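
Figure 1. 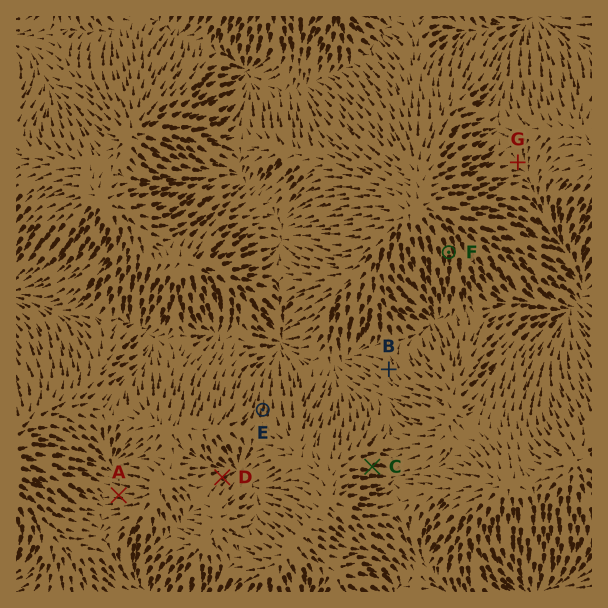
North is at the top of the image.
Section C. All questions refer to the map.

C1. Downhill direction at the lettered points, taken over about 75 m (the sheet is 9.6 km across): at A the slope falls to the W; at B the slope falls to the NW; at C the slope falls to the E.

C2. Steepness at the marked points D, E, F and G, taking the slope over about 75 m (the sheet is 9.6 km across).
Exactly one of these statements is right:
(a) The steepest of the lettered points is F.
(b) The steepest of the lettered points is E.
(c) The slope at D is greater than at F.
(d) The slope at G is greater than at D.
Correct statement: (a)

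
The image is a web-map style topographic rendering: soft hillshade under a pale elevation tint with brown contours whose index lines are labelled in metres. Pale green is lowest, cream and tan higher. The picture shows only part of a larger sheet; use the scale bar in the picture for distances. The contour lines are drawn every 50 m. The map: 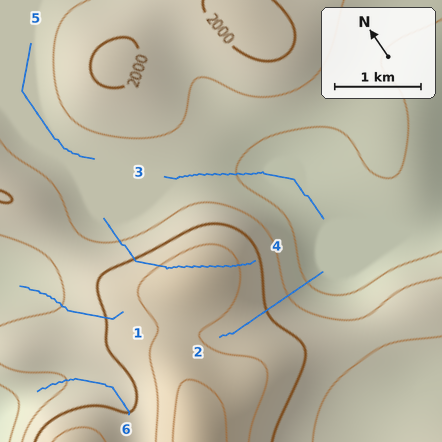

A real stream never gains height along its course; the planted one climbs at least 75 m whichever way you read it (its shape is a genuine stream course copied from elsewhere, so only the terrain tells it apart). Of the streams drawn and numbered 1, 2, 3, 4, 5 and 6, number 4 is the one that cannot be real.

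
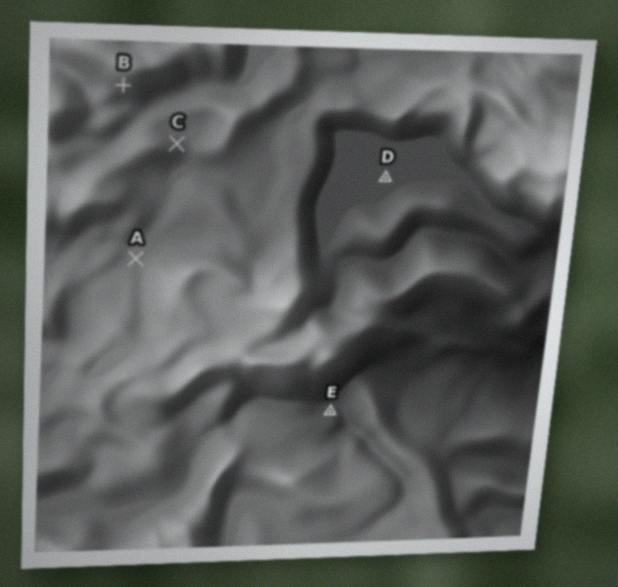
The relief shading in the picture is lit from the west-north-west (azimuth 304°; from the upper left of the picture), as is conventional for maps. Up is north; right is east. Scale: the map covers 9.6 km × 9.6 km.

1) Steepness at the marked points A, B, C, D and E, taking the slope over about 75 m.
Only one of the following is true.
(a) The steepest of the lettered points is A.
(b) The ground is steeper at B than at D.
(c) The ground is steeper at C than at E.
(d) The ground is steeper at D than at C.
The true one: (b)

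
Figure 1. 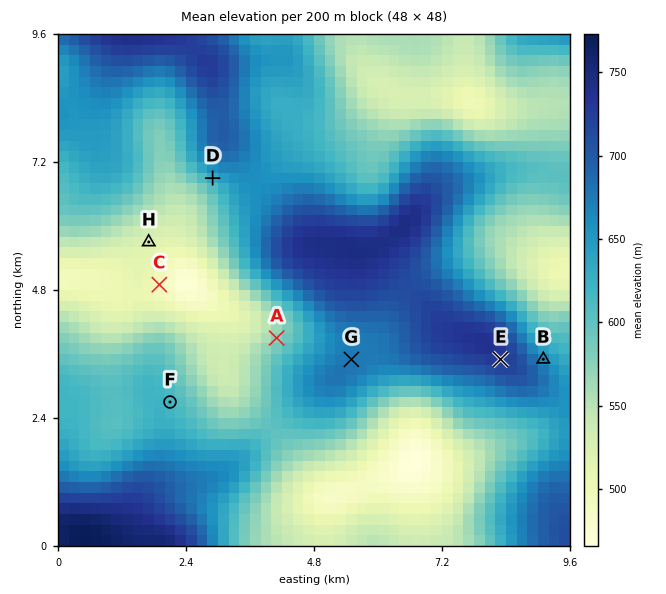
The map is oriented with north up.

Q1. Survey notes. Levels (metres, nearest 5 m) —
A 575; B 665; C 495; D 630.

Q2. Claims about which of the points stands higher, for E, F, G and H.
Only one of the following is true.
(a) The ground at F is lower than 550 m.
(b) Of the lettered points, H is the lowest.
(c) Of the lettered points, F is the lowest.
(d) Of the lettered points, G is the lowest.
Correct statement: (b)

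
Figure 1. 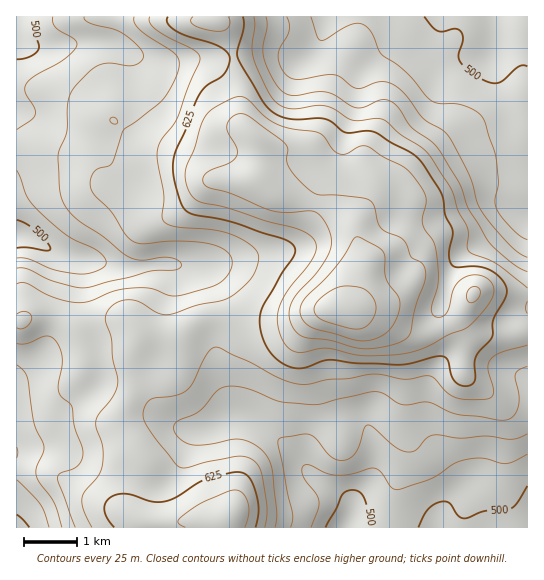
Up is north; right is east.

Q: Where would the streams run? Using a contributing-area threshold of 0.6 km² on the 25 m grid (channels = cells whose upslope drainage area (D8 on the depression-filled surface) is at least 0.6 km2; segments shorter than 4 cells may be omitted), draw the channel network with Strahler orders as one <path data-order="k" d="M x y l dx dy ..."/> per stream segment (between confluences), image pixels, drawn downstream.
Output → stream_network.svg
<path data-order="1" d="M35 527l-18 0"/><path data-order="1" d="M335 527l10 0"/><path data-order="3" d="M350 518l-4 9-1 0"/><path data-order="2" d="M441 514l0 13-3 0"/><path data-order="1" d="M470 483l-5 6 0 1-24 24"/><path data-order="2" d="M319 481l12 8 4 4 2 0 13 13 0 12"/><path data-order="1" d="M313 477l6 4"/><path data-order="2" d="M309 470l10 11"/><path data-order="1" d="M179 469l4-8 0-4 3-7 0-5 3-6 8-8 2-1"/><path data-order="1" d="M87 463l-4-1-6-5-11-6-4 0-1-1-44 0"/><path data-order="1" d="M299 457l7 10"/><path data-order="2" d="M34 443l-5 3-12 1"/><path data-order="1" d="M41 443l-7 0"/><path data-order="2" d="M430 435l1 3 28 28 0 3 2 1 0 23-20 20 0 1"/><path data-order="1" d="M311 434l-2 7 0 29"/><path data-order="2" d="M199 430l4 0 4-3 3 0 9-6 10-4 17 0"/><path data-order="2" d="M369 430l1 8 1 1 0 8 2 2 0 26-16 16 0 3-3 5 0 8-1 2 0 4-3 5"/><path data-order="1" d="M366 422l1 5"/><path data-order="2" d="M255 421l8 6 2 0 9 10 1 0 31 30"/><path data-order="1" d="M361 421l6 6"/><path data-order="2" d="M246 417l9 4"/><path data-order="1" d="M373 406l-4 7 0 17"/><path data-order="1" d="M149 387l1 7 4 8 25 25 3 0 1 2 7 0 1 1 8 0"/><path data-order="1" d="M95 383l-61 60"/><path data-order="2" d="M17 382l0 65"/><path data-order="1" d="M430 382l0 53"/><path data-order="1" d="M219 381l2 5 4 7 0 2 5 10 11 10 4 0 1 2"/><path data-order="1" d="M17 378l0 4"/><path data-order="1" d="M26 375l-9 7"/><path data-order="1" d="M521 375l6 6 0 146"/><path data-order="1" d="M527 311l0-4"/><path data-order="1" d="M442 302l5-23 8-14 52-51 12 0"/><path data-order="1" d="M207 269l-16 0-1-2-7 0-6-2"/><path data-order="2" d="M154 265l-4 0-1 1-8 0-2 1-24 0-1-1-9-1-2-2-5 0-1-1-7 0-1-1-6 0-1-2-5 0-2-1-8-1-1-2-4 0-32-17-4 0-1-1-8 0 0-2"/><path data-order="2" d="M177 265l-7 0-1-2"/><path data-order="2" d="M169 263l-14 0-1 2"/><path data-order="1" d="M173 263l-4 0"/><path data-order="1" d="M291 249l-6 0-2 1-5 0-1 1-7 0-1 2-26 1-1 1-11 2-13 5-4 0-1 1-12 0-2 2-22 0"/><path data-order="1" d="M526 229l1-3 0-8"/><path data-order="1" d="M450 214l19-9 36 0 14 9"/><path data-order="2" d="M519 214l3 1 5 0 0 3"/><path data-order="1" d="M125 181l-38-38"/><path data-order="1" d="M17 179l0 56"/><path data-order="1" d="M189 149l-50-50 0-6-1-2 0-22-1-2 0-2-2-3-14-15"/><path data-order="2" d="M87 143l-20 0-25-25"/><path data-order="1" d="M91 143l-4 0"/><path data-order="1" d="M341 143l1-6 4-7 0-3 5-10 0-4 2-2 0-17 1-1 0-7 4-9 60-60"/><path data-order="1" d="M511 123l0-14-8-14 0-2-2-4 0-4-2-2 0-5-1-1 0-8-1-2 0-29"/><path data-order="2" d="M42 118l-5-3-6 0-1-1-13 0 0-4"/><path data-order="1" d="M434 98l0-3 1-1 0-9 2-2 1-6 17-18 27 0 3-1 10-11"/><path data-order="1" d="M290 82l4-11 23-22 1-4"/><path data-order="1" d="M159 63l-6-1-2-1-4 0-1-2"/><path data-order="1" d="M294 62l13-7 11-10"/><path data-order="1" d="M490 61l3-4 2-10"/><path data-order="2" d="M146 59l-5-1-8-5-12-6"/><path data-order="1" d="M171 59l-25 0"/><path data-order="1" d="M38 49l-5 0-7-4"/><path data-order="2" d="M121 47l-6-2-6 0-2-2-81 2"/><path data-order="2" d="M495 47l0-8 2-1"/><path data-order="2" d="M26 45l-1 0-8-8 0-20"/><path data-order="2" d="M318 45l3-4 2-11 2-1 1-12 3 0"/><path data-order="2" d="M497 38l0-21"/><path data-order="1" d="M413 17l5 0"/><path data-order="2" d="M418 17l24 0"/>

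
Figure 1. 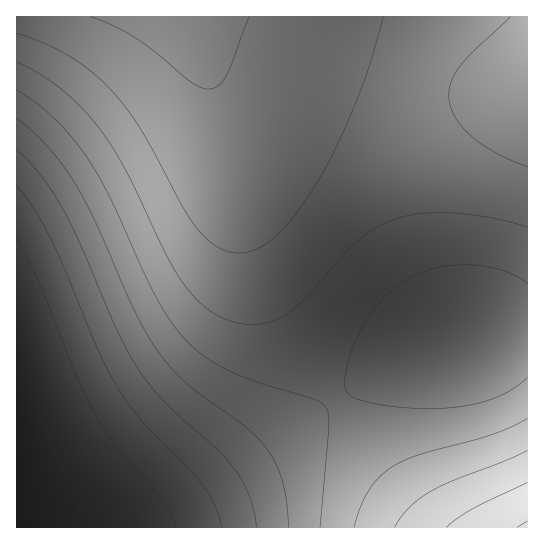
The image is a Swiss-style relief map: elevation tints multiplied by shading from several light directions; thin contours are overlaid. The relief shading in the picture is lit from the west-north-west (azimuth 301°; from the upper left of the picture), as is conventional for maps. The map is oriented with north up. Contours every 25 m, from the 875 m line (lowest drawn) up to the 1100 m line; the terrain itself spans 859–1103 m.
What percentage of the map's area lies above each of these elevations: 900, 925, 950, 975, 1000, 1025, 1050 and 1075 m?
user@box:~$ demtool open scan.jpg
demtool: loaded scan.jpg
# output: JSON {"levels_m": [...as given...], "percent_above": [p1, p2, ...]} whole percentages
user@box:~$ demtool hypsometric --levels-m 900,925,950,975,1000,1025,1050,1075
{"levels_m": [900, 925, 950, 975, 1000, 1025, 1050, 1075], "percent_above": [92, 87, 83, 78, 62, 45, 24, 3]}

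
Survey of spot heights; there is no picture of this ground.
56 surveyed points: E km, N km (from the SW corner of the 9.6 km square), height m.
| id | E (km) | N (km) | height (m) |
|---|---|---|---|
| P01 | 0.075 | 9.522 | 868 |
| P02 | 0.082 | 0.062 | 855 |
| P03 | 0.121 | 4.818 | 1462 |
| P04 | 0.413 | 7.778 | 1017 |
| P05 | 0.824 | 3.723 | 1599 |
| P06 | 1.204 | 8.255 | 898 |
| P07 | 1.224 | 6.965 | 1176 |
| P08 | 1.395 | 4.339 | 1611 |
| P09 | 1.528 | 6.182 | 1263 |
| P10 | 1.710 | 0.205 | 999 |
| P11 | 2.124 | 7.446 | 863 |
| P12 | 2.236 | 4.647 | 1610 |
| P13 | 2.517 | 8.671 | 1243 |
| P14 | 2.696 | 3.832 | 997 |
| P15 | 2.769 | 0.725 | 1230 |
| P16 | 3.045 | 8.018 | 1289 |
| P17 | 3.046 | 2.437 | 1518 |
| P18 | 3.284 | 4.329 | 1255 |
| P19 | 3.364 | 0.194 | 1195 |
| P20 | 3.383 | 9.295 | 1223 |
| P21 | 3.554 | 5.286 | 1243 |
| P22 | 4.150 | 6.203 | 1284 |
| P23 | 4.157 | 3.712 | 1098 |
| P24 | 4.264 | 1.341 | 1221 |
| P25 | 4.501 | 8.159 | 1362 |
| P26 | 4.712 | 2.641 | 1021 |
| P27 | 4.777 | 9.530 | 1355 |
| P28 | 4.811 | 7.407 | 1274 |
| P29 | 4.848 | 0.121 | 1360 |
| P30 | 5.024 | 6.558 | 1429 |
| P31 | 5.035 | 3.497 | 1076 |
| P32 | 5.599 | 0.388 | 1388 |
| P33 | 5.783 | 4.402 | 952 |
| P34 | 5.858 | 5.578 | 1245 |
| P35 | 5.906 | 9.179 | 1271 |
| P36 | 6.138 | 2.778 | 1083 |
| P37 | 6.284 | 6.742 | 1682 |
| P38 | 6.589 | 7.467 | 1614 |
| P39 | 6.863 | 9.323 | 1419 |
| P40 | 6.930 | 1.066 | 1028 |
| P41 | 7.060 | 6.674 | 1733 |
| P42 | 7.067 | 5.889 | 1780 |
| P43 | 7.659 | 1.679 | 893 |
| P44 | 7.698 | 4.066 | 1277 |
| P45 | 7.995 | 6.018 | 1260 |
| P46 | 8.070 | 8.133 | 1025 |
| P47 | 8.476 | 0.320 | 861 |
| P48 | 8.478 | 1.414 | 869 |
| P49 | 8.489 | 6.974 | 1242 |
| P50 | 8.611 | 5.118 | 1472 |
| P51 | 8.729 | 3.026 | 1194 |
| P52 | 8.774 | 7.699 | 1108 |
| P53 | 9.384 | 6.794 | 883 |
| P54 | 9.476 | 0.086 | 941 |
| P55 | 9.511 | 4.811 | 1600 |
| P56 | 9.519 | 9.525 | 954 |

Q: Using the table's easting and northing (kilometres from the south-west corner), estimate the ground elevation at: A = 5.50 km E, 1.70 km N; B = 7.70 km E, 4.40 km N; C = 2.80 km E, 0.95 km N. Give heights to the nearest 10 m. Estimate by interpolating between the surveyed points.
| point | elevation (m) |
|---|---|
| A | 1190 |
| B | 1380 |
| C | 1300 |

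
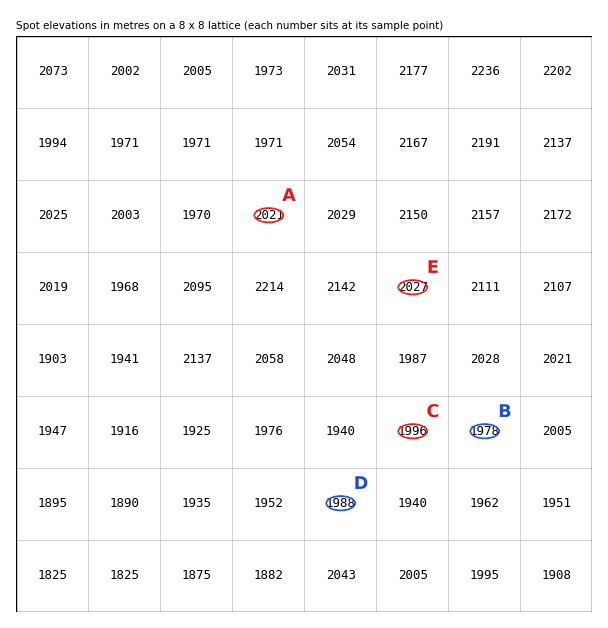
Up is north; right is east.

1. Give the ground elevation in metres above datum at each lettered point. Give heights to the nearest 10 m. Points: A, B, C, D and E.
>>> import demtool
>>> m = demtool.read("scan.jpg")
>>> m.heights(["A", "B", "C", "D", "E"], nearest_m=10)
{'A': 2020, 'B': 1980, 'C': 2000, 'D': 1990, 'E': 2030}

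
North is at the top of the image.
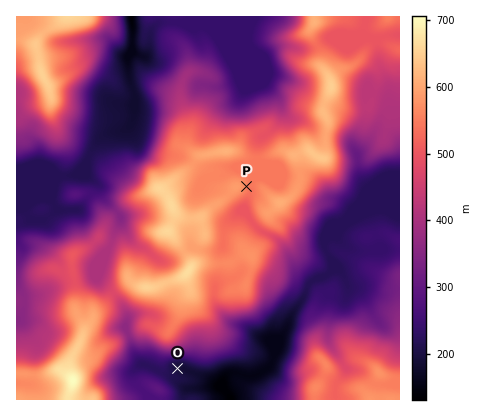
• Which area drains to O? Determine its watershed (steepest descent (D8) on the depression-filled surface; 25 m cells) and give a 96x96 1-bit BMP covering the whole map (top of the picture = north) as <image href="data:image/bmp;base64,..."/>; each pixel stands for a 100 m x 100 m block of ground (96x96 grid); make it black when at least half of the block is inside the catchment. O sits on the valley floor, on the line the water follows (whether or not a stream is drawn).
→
<image width="96" height="96" href="data:image/bmp;base64,Qk2+BAAAAAAAAD4AAAAoAAAAYAAAAGAAAAABAAEAAAAAAIAEAAATCwAAEwsAAAIAAAAAAAAA////AAAAAAAAB///8AAAAAAAAAAAB///8AAAAAAAAAAAA///8AAAAAAAAAAAA///4AAAAAAAAAAAA///4AAAAAAAAAAAA///8AAAAAAAAAAAA////gAAAAAAAAAAB////wAAAAAAAAAAB///+AAAAAAAAAAAB///+AAAAAAAAAAAA///+AAAAAAAAAAAA///+AAAAAAAAAAAAf//+AAAAAAAAAAAAf//+AAAAAAAAAAAAP//+AAAAAAAAAAAAP//+AAAAAAAAAAAAH///AAAAAAAAAAAAH///gAAAAAAAAAAAD///gAAAAAAAAAAAB///wAAAAAAAAAAAB///wAAAAAAAAAAAB///4AAAAAAAAAAAA///4AAAAAAAAAAAAf//4AAAAAAAAAAAAP//4AAAAAAAAAAAAH//8AAAAAAAAAAAAD//+AAAAAAAAAAAAB///AAAAAAAAAAAAA+H+AAAAAAAAAAAAAYA+AAAAAAAAAAAAAAAGAAAAAAAAAAAAAAAAAAAAAAAAAAAAAAAAAAAAAAAAAAAAAAAAAAAAAAAAAAAAAAAAAAAAAAAAAAAAAAAAAAAAAAAAAAAAAAAAAAAAAAAAAAAAAAAAAAAAAAAAAAAAAAAAAAAAAAAAAAAAAAAAAAAAAAAAAAAAAAAAAAAAAAAAAAAAAAAAAAAAAAAAAAAAAAAAAAAAAAAAAAAAAAAAAAAAAAAAAAAAAAAAAAAAAAAAAAAAAAAAAAAAAAAAAAAAAAAAAAAAAAAAAAAAAAAAAAAAAAAAAAAAAAAAAAAAAAAAAAAAAAAAAAAAAAAAAAAAAAAAAAAAAAAAAAAAAAAAAAAAAAAAAAAAAAAAAAAAAAAAAAAAAAAAAAAAAAAAAAAAAAAAAAAAAAAAAAAAAAAAAAAAAAAAAAAAAAAAAAAAAAAAAAAAAAAAAAAAAAAAAAAAAAAAAAAAAAAAAAAAAAAAAAAAAAAAAAAAAAAAAAAAAAAAAAAAAAAAAAAAAAAAAAAAAAAAAAAAAAAAAAAAAAAAAAAAAAAAAAAAAAAAAAAAAAAAAAAAAAAAAAAAAAAAAAAAAAAAAAAAAAAAAAAAAAAAAAAAAAAAAAAAAAAAAAAAAAAAAAAAAAAAAAAAAAAAAAAAAAAAAAAAAAAAAAAAAAAAAAAAAAAAAAAAAAAAAAAAAAAAAAAAAAAAAAAAAAAAAAAAAAAAAAAAAAAAAAAAAAAAAAAAAAAAAAAAAAAAAAAAAAAAAAAAAAAAAAAAAAAAAAAAAAAAAAAAAAAAAAAAAAAAAAAAAAAAAAAAAAAAAAAAAAAAAAAAAAAAAAAAAAAAAAAAAAAAAAAAAAAAAAAAAAAAAAAAAAAAAAAAAAAAAAAAAAAAAAAAAAAAAAAAAAAAAAAAAAAAAAAAAAAAAAAAAAAAAAAAAAAAAAAAAAAAAAAAAAAAAAAAAAAAAAAAAAAAAAAAAAAAAAAAAAAAAAAAAAAAAAAAAAAAAAAAAAAAAAAAAAAAAAAAAAAAAAAAAAAAAAAAAAAAAAAAAAAAAAAAAAAAAAAAAAAAA="/>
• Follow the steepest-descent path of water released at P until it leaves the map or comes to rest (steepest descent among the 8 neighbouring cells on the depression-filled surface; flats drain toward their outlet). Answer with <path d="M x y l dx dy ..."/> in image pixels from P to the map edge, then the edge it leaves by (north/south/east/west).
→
<path d="M246 186l2 0 2 2 0 6-4 10 0 2 2 6 2 8 12 12 12 6 14 12 6 16 16 16 0 2-8 16-6 6-6 12-2 6-6 12 0 12-4 6-6 6-2 6-10 8-8 2-8 0-4-2-10 0-6 6 0 10 6 6 0 4"/>
exit: south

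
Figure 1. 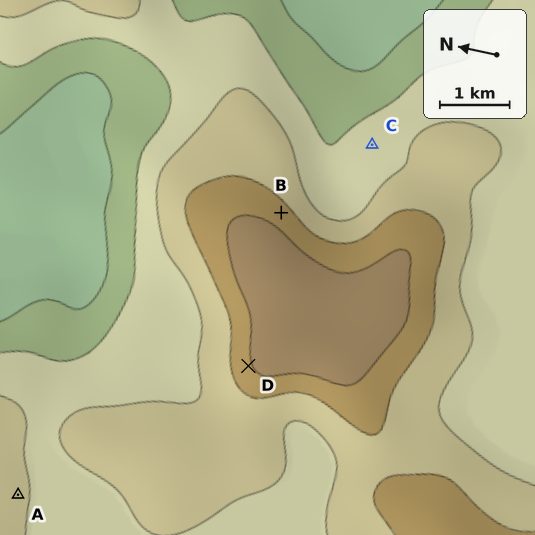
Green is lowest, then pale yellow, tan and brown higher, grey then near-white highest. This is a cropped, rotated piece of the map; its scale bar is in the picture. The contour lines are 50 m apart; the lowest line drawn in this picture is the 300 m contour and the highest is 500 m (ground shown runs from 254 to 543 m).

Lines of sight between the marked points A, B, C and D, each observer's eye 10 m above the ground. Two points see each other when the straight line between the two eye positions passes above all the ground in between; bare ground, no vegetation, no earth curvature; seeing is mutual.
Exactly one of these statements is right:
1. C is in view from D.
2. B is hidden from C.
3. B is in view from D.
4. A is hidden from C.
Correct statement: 4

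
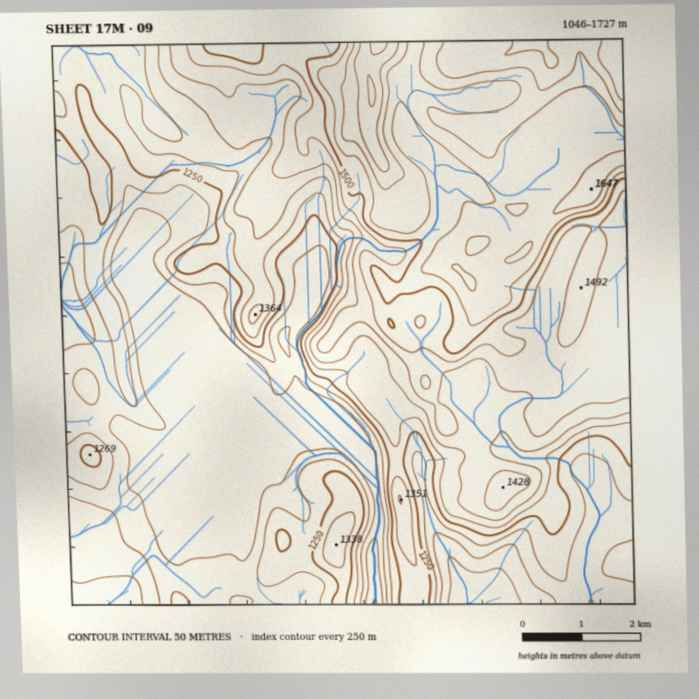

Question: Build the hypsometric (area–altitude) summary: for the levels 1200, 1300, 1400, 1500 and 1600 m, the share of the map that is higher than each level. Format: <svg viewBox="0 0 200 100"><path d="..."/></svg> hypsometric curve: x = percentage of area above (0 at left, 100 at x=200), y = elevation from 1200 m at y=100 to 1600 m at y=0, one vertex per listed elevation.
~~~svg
<svg viewBox="0 0 200 100"><path d="M136 100l-39-25-29-25-27-25-28-25"/></svg>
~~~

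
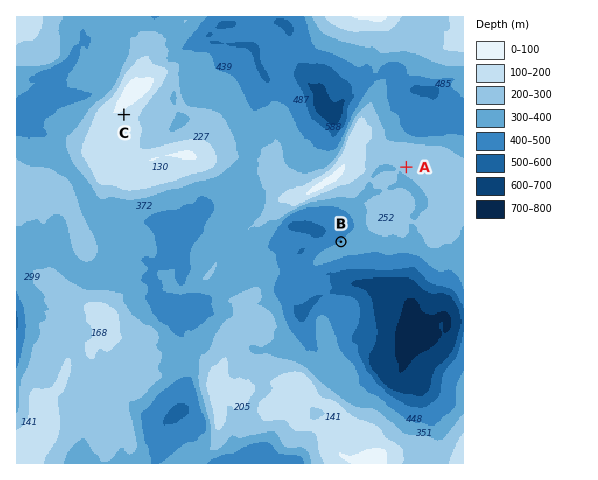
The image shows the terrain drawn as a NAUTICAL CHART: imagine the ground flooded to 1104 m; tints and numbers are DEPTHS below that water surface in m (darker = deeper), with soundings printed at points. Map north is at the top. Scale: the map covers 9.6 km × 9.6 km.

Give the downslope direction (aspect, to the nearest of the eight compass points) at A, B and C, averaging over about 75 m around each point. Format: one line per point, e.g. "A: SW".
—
A: SW
B: NW
C: SE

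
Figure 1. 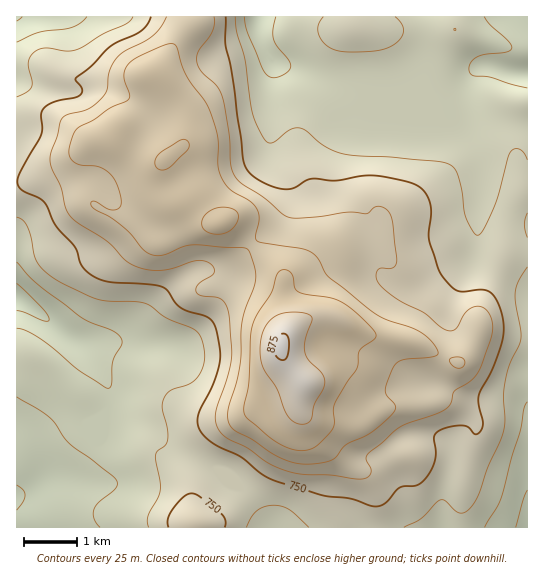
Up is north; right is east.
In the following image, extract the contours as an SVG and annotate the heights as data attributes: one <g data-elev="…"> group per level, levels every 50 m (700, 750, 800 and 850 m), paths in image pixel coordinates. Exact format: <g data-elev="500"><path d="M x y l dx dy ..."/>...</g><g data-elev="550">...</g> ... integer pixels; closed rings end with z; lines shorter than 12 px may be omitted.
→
<g data-elev="700"><path d="M485 527l13-21 4-9 9-39 9-27 4-22 3-7"/><path d="M17 397l32 20 6 6 14 20 47 36 1 4-2 6-16 13-5 8 0 9 6 8"/><path d="M17 262l20 21 42 33 11 6 21 8 9 7 2 6-9 18-1 21-2 5-4 1-25-16-44-35-12-7-8-2"/><path d="M527 88l-37-11-16-1-4-3 0-8 7-8 9-3 20-2 6-3-3-7-19-17-6-8"/><path d="M87 17l-6 6-8 4-34 5-22 10"/><path d="M276 17l-3 13 1 9 3 7 12 15 2 5-2 4-3 3-12 5-7-3-5-7-15-36-3-15"/></g><g data-elev="750"><path d="M225 527l0-6-3-7-23-18-8-3-8 4-11 13-4 9 0 8"/><path d="M151 17l-4 7-5 6-31 16-20 20-15 12 0 3 6 8 0 4-2 2-26 7-11 7-2 6 1 12-1 7-22 40-2 7 1 5 6 5 15 7 6 5 10 22 19 21 7 19 9 9 9 5 10 3 40 2 13 3 5 3 8 12 5 5 8 4 18 5 7 6 3 7 3 14 1 19-6 20-14 28-3 9 3 11 8 9 10 7 22 11 21 16 13 7 49 16 27 3 23 7 8 0 6-5 12-13 18-3 10-8 8-16 1-10-2-13 4-7 10-4 13-2 8 2 6 7 6-3 2-9-4-17-1-8 15-28 9-27 2-16-3-16-6-12-6-7-8-1-16 2-7-1-7-4-9-12-4-8-9-28 2-26-1-11-5-10-8-7-28-7-22-3-32 6-24-2-17 9-9 1-19-5-17-11-3-6-3-8-10-76-7-37 0-29"/></g><g data-elev="800"><path d="M297 463l17 1 17-4 5-3 10-12 20-9 10-7 15-14 4-6 0-4-8-10-2-5 3-11 7-14 4-4 6-2 29-3 4-2 0-3-7-10-10-9-11-5-25-8-17-10-40-32-9-18-8-7-9-3-40-6-5-2-1-6 3-17-2-8-7-9-20-12-7-8-5-15-1-31-7-25-5-9-19-26-10-29-3-2-7 1-28 12-9 7-4 5-1 6 5 19 0 5-19 9-16 12-17 9-6 13-2 13 3 6 5 3 22 3 8 4 6 6 4 7 3 11 1 8-1 4-5 3-5 0-16-9-3 1 0 4 5 4 17 9 10 8 8 8 11 14 7 4 6 3 7-1 21-8 11-2 49 3 6 2 6 17 1 12-13 40-3 46-4 18-7 24-1 14 3 6 5 4 15 8 26 17z"/><path d="M455 367l4 1 4-2 2-4-2-3-6-2-7 2 1 4z"/></g><g data-elev="850"><path d="M297 423l8 1 5-3 4-16 9-16 2-8-3-8-13-13-4-9 0-10 7-20 0-4-9-4-13-1-13 3-10 8-6 14-1 17 3 14 14 21 9 24 5 6z"/></g>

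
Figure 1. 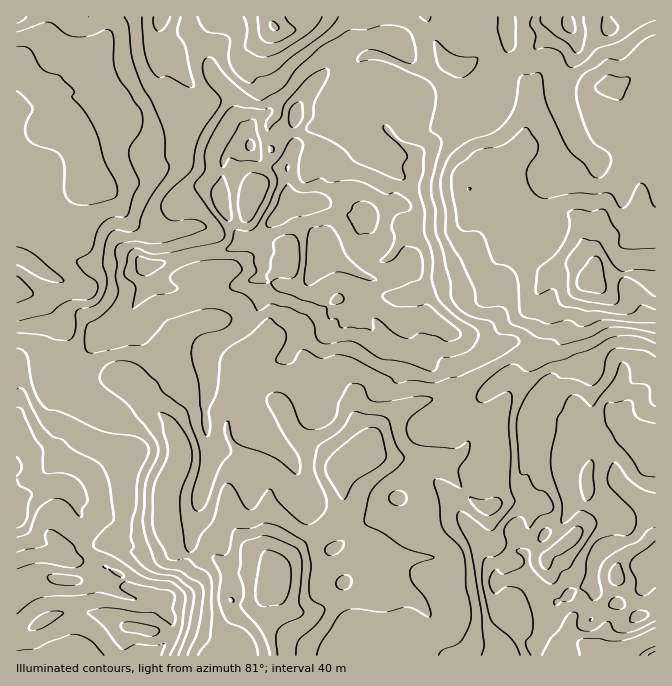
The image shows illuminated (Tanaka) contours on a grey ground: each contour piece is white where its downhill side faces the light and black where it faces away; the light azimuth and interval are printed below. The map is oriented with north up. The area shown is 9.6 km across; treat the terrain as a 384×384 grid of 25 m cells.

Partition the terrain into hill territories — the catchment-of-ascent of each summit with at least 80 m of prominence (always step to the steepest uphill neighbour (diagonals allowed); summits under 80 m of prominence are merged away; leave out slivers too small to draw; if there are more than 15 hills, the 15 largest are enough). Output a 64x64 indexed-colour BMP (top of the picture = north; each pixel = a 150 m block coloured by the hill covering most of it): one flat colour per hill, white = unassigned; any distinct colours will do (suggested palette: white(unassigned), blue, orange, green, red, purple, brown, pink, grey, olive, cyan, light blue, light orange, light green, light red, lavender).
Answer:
<image width="64" height="64" href="data:image/bmp;base64,Qk12CAAAAAAAAHYAAAAoAAAAQAAAAEAAAAABAAQAAAAAAAAIAAATCwAAEwsAABAAAAAAAAAA////ALR3HwAOf/8ALKAsACgn1gC9Z5QAS1aMAMJ34wB/f38AIr28AM++FwDox64AeLv/AIrfmACWmP8A1bDFADMzMzMzMzMzMzMxEREREREREREiIiIiIiIiIiIiIiVVMzMzMzMzMzMzMzERERERERERESIiIiIiIiIiIiIiIiUzMzMzMzMzMzMzMxERERERERERERIiIiIiIiIiIiIiIjMzMzMzMzMzMzMzEREREREREREREiIiIiIiIiIiIiIiMzMzMzMzMzMzMzMRERERERERERESIiIiIiIiIiIiIiIzMzMzMzMzMzMzMzMRERERERERESIiIiIiIiIiIiIiIjMzMzMzMzMzMzMzMzERERERERIiIiIiIiIiIiIiIiIiMzMzMzMzMzMzMzMzMREREREREiIiIiIiIiIiIiIiIiIzMzMzMzMzMzMzMxEREREREREiIiIiIiIiIiIiIiIiIjMzMzMzMzMzMzMRERERERERESIiIiIiIiIiIiIiIiIiMzMzMzMzMzMRERERERERERERERIiIiIiIiIiIiIiIiIzMzMzMzMzMxEREREREREREREREiIiIiIiIiIiIiIiIjMzMzMzMzMxERERERERERERERERIiIiIiIiIiIiIiIiMzMzMzMzMzEREREREREREREREREiIiIiIiIiIiIiIiIzMzMzMzMzMRERERERERERERERERIiIiIiIiIiIiIiIjMzMzMzMzMxEREREREREREREREREiIiIiIiIiIiIiIiMzMzMzMzMzERERERERERERERERESIiIiIiIiIiIiIiIzMzMzMzMzMxERERERERERERERESIiIiIiIiIiIiIiIjMzMzMzMzMzERERERERERERERESIiIiIiIiIiIiIiIiMzMzMzMzMzMRERERERERERERESIhEiIiIiIiIiIiIiIzMzMzMzMzMxEREREREREREREREREREiIiIiIiIiIiIjMzMzMzMzMzERERERERERERERERERESIiIiIiIiIiIiMzMzMzMzMzMRERERERERERERERERERIiIiIiIiIiIiIzMzMzMzMzMREREREREREREREREREREiIiIiIiIiIiIjMzMzMzMzMREREREREREREREREREREiIiIiIiIiIiIiMzMzMzMzMRERERERERERERERERERESIiIiIiIiIiIiIzMxERMzMRERERERERERERERERERERIiIiIiIiIiIiIjMxERETMRERERERERERERERERERERERIiIiIiIiIiIiMzERERERERERERERERERERERERERERESIiIiIiIiIiIzMRERERERERERERERERERERERERERERESIiIiIiIiIjMxEREREREREREREREREREREREREREREREREiIiIiIiMzERERERERERERERERERERERERERERERERERIiIiIiIzMxERERERERERERERERERERERERERERERERESIiIiIjMzEREREREREREREREREREREREREREREREREREiIiIiMzMRERERERERERERERERERERERERERERERERESIiIiIzMRERERERERERERERERERERERERERERERERERIiIiIhEREREREREREREREREREREREREREREREREREREiIiIiERERERERERERERERERERERERERERERERERERERIiIiIREREREREREREREREREREREREREREREREREREREREREREREREREREREREREREREREREREREREREREREREREREREREREREREREREREREREREREREREREREREREREREREREREREREREREREREREREREREREREREREREREREREREREREREREREREREREREREREREREREREREREREREREREREREREREREREREREREREREREREREREREREREREREREREREREREREREREREREREREREREREREREREREREREREREREREREREREREREREREREREREREREREREREREREREREREREREREREREREREREREREREREREREREREREREREREREREREREREREREREREREREREREREREREREREREREREREREREREREREREREREREREREREREREREREREREREREREREREREREREREREREREREREREREREREREREUQREREREREREREREREREREREREREREREREREREREREUREERERERERERERERERERERERERERERERERERERERERREREERERERERERERERERERERERERERERERERERERERRERERBERERERERERERERERERERERERERERERERERERFEREREREERERERERERERERERERERERERERERERERERFEREREREREEREREREREREREREREREREREREREREREREUREREREREQRERERERERERERERERERERERERERERERERFEREREREREEREREREREREREREREREREREREREREREREUREREREREREERERERERERERERERERERERERERERERERRERERERERERBEREREREREREREREREREREREREREREUREREREREREREQREREREREREREREREREREREREREREUREREREREREREREERERERERERERERERERERERERERERREREREREREREREQRERERERERERERERERERERERERERFERERERERERERERBERERERERERERERERERERERERERFERERERERERERERE"/>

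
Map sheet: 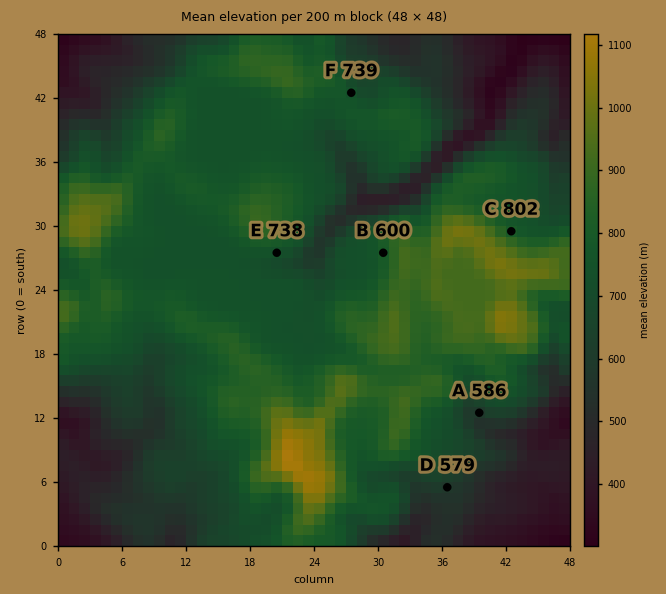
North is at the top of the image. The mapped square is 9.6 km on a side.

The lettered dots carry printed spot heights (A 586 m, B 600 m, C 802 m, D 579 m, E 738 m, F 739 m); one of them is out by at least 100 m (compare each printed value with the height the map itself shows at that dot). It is B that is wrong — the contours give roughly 800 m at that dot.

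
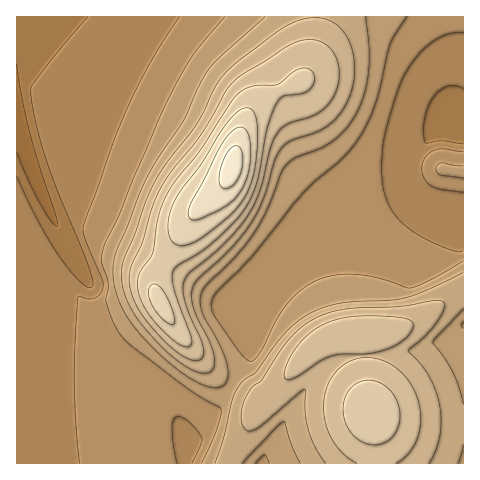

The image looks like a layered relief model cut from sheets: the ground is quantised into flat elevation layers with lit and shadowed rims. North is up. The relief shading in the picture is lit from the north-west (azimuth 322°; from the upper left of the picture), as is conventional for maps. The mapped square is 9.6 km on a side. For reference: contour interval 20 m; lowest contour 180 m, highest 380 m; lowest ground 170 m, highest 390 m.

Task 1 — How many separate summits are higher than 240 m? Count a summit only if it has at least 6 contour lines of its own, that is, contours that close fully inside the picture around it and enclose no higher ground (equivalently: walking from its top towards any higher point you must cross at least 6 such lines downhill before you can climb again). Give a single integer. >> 1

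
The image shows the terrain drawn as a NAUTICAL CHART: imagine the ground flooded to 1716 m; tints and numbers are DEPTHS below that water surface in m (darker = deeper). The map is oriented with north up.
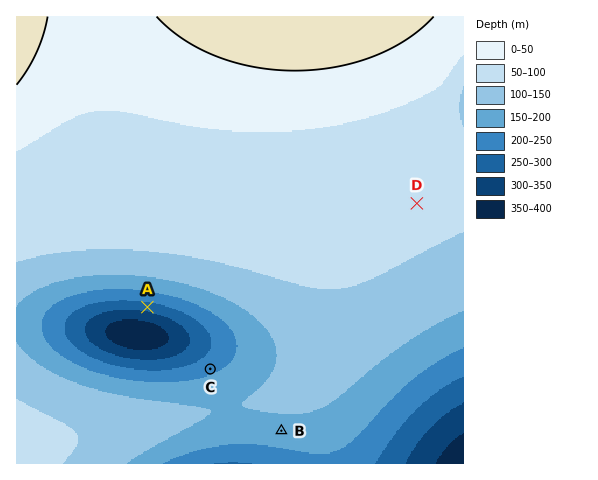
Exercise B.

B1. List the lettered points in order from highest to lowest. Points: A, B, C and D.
D B C A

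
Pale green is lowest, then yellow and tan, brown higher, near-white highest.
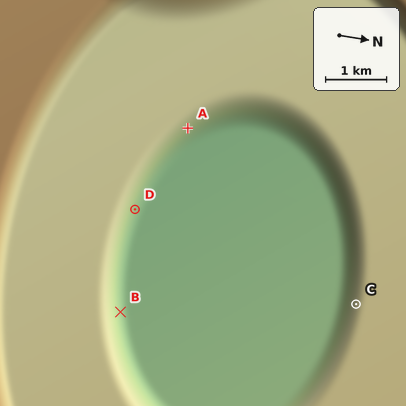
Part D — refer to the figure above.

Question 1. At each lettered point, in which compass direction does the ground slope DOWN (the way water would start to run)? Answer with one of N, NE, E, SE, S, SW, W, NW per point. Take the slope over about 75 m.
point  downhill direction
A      NE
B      N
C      S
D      N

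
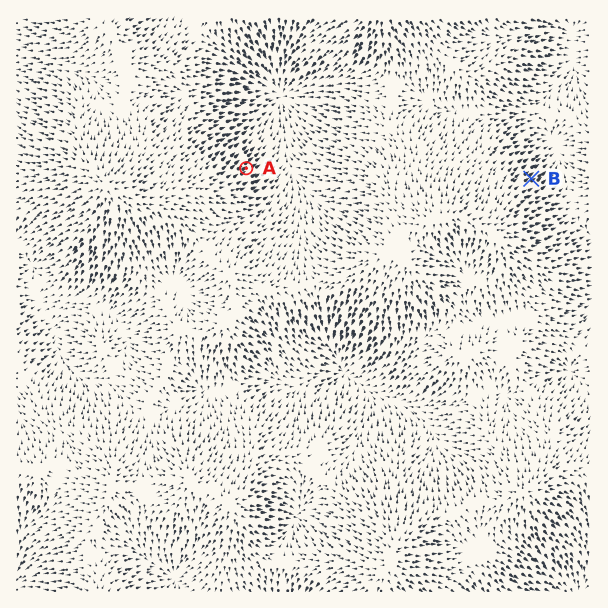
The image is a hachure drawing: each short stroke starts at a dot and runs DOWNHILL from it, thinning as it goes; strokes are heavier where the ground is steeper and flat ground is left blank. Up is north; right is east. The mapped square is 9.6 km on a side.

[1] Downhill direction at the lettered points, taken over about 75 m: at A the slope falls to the NE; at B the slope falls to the NE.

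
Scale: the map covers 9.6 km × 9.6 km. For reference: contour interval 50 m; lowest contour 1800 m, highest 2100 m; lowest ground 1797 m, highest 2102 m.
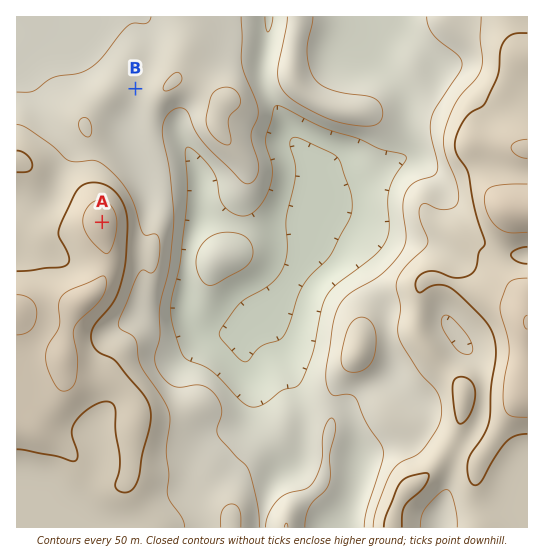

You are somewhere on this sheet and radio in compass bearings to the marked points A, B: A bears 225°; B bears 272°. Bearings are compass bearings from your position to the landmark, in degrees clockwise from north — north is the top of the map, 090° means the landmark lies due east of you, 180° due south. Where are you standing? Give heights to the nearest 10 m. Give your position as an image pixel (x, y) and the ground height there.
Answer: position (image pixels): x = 232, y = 92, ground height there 1960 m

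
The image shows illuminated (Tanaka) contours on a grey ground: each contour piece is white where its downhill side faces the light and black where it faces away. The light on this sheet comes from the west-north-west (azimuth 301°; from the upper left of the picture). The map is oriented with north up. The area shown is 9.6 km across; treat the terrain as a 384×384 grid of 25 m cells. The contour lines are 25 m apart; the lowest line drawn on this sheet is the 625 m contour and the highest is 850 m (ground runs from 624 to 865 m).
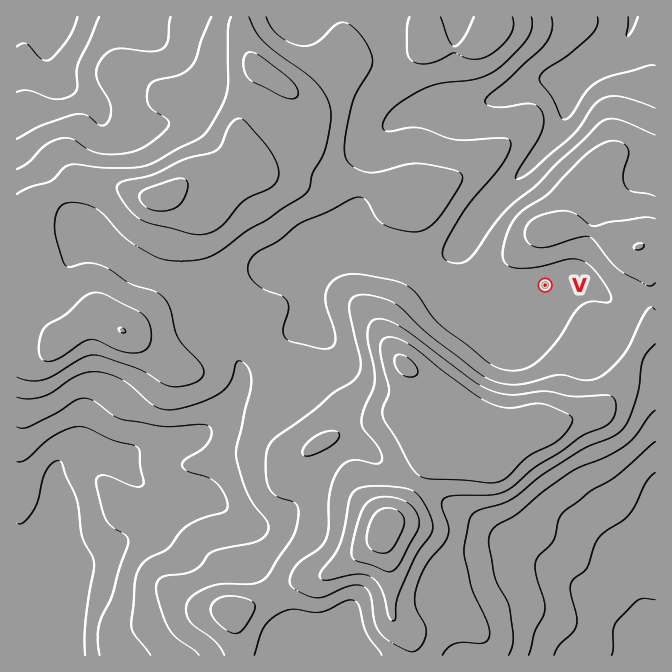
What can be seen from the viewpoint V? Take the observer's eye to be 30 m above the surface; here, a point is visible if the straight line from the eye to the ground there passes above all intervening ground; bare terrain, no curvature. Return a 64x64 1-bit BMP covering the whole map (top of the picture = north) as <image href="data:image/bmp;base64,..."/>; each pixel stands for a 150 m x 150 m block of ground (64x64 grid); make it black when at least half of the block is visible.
<image width="64" height="64" href="data:image/bmp;base64,Qk0+AgAAAAAAAD4AAAAoAAAAQAAAAEAAAAABAAEAAAAAAAACAAATCwAAEwsAAAIAAAAAAAAA////AAAAAAAAAAAAAAAAAAAAAAAAAAAAAAAAAAAAAAAAAAAAAAAAAAAAAAAAAAAAAAAAAAAAAAAAAAAAAAAAAAAAAAAAAAAAAAAAAAAAAAAAAAAAAAAAAAAAAAAAAAAAAAAAAAAAAAAAAAAAAAAAAAAAAAAAAAAAAAAAAAAAAAAAAAAAAAAAAAAAAAAAAAAAAAAAAAAAAAAAAAAAAAAAAAAAAAAAAAAAAAAAAAAAAAAAAAAAAAAAAAAAAAAAAAAAAAAAAAAAAAAAAAAAAAH/wAAAAAAAB//wAAAAAAAf//AAAAAAAD//+AAAAAAA///4AAAAAAH///wAAAAAA////AAAAAAH///+ABgAAAf///4AOAAAD////wB8AAAP////AP4AAB////8A/4AAP////gD//gA////+IPP/wH/9//54AP////D//HAAP///4H/8QAA////gH/gAAD////ADAAAAf/+H8AAAAAP//4PwAAAAA///gfgAAAAB//+A+AAAAAB5/4A4AAAAACD/AAAAAAAAAP8AAAAAAAAA/wAAAAAAAAH3AAAAAAAAAecAAAAAAAABz4AAAAAAAAH/gAAAAAAAAf/AAAAAAAAB/+AAAAAAAAC//gAAAAAAAAD+AAAAAAAAAH4AAAAAAAAAeAAAAAAAAABwAAAAAAAAACAAAAAAAAEAAAAAAA=="/>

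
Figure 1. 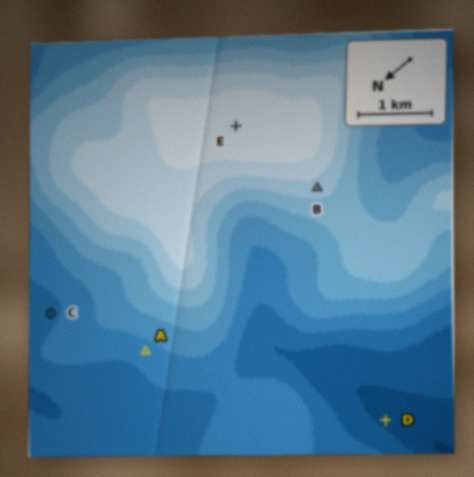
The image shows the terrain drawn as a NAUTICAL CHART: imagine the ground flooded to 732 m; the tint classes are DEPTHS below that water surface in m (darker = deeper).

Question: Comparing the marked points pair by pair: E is higher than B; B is higher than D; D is lower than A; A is higher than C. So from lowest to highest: D C A B E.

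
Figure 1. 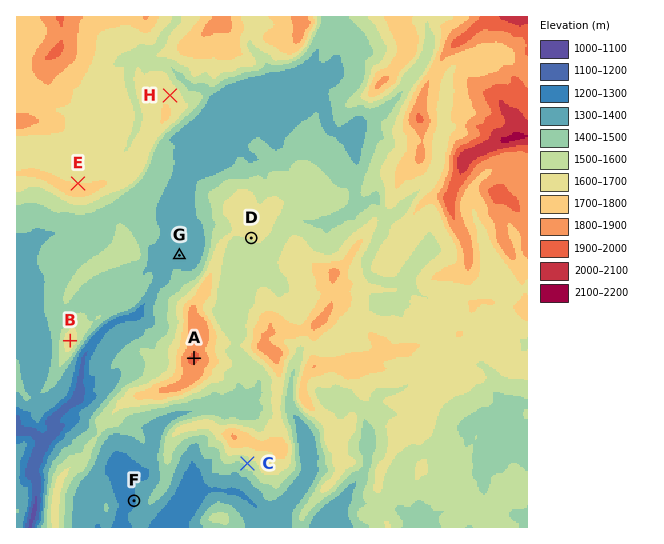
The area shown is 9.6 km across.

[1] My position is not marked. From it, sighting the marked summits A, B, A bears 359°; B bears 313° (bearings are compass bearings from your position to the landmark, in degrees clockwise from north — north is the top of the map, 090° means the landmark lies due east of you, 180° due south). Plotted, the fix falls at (196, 458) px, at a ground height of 1320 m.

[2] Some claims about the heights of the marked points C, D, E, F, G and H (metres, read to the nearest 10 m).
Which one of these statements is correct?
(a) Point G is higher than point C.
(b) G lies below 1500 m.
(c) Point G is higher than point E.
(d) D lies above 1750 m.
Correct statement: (b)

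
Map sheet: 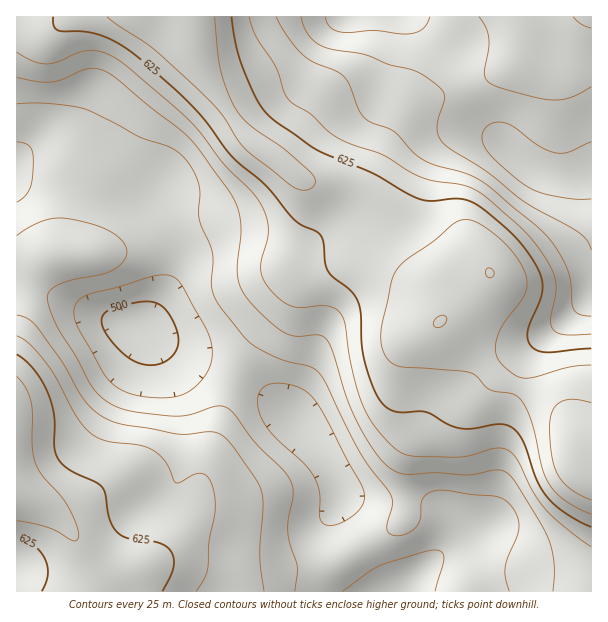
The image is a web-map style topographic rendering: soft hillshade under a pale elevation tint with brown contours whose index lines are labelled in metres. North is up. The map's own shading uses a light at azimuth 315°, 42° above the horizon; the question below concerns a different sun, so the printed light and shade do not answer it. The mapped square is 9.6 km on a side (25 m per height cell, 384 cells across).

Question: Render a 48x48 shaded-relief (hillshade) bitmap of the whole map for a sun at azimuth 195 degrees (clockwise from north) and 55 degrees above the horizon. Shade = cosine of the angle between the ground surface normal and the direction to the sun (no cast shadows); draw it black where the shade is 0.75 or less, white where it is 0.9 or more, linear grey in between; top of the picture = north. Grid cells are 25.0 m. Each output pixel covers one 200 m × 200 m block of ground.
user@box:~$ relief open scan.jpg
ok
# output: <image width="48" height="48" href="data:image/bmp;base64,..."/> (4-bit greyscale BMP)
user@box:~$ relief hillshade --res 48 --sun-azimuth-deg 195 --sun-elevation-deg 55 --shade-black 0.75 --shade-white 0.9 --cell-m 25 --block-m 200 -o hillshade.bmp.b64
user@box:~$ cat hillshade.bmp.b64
<image width="48" height="48" href="data:image/bmp;base64,Qk32BAAAAAAAAHYAAAAoAAAAMAAAADAAAAABAAQAAAAAAIAEAAATCwAAEwsAABAAAAAAAAAAAAAAABEREQAiIiIAMzMzAERERABVVVUAZmZmAHd3dwCIiIgAmZmZAKqqqgC7u7sAzMzMAN3d3QDu7u4A////AGZ3d3d4iHeHd3ZmZ3iZmZmId2ZneId3d3d4iHd3d3d3d3ZmZ3iJmZmYd2Znd4d3d4iZiHZmZmZmZmZmZmZ3iaqph2Zmd3eIiKqph2ZVVVZmZ3ZmZVVWeJqqmHZmZ3eImbuph2VURFVmd3dmZVVVZ4mZmHd3d3iau7uodlVVVVVmd3dmZmVVVniIh3iIeIq8zamHZVVmZVZmd3ZmZmZmZnd3d4mZmavd7YdlVVZndmZndmZmZmZmd4h3iJqqqr3e3GVERFZ3d3d3ZmZmZVZniZmZqruqq83cu1RERFZnd3dmZlVUREV4mru7vMu6q7y7qVRERVVWZmZmZVRDM0Z5q7u7zLu6u7qpiFVVVVVUVVVVVUMzM1aKu7uqu6qqu6qYd1ZmZVQzMzNEREMzNGiau7qZmaqqq6mHdmZmVDMhESIzRDM0Vnmru6qYiZmqqqmHZWZlQyIRERIzRERVZ5qru6mIiImaqph2VVVUMiEREiM0RFVniaqrqpmIiImZmZdlVVQzIiIiMzRFVWZ4mqqqqpmImZiIiHZVVTMiIjM0RFVVZniJqqqqqZmZmZiId2VURSIiIzRFVVZmZ4iauqqZmZmaqZiHZVQzMxIiIzRVZmZ3eImaqqmZmZmZqZiHZUMyIhIiM0RWZnd4iImaqqmZmIiZmYiHZlQyESIzNEVmd3iJmZmqqpmZiIeIiIiHd2VDITM0RWd3eImZmZmqqqqZiHd3d3eIiHdUMzRVZ4mZmZmamZqqqqqqmHd3d3d4iIdlVFVniaqqqpmZmZqqmZqqmHd3Znd4iHdmVWeJqru6qqmYiJmZmJmZmHd3Znd4h2VVVYiZqqqqqZmIeIiIiIiIh3dmZnd3ZUM0VYiIiIiIiIiIiHd3d3iId3ZmZmd2UyEjVXd2ZmZnd4iIiHd3d3d3d2ZlVmZkMQEkVmVVVVVWZ3iIiHd3iIh3d2ZlVVVDEAEkVlVVVVVWZniIiIiImYiHd3ZmVVQxAAEjRVVVVWZmZ3d4iImZqZmHd3ZmVUMQAAEjRFVmZmd3d3d3iJqqqpiHd2ZVQyEAAAE0RWZ3d3d3d3d4mru7qYh3dlVDMhAAACNVZnd3d3d3d3iJq8zLl2ZlVUMiEQAAAkZ3d4d3d3d3iIiazMy5dURDMzIiIRABNXiIh4h3d3d4iJq8zMqGQzIiIjMzMzM0V4mYiJiHd3d4iavMy6hUIjMzMzRFVVVWeJmYiJmIh3iImrzMyoUyI0REREVWZmZ4iZmYiJmZiIiJmrzMuGQzNFVVVVVmd3eJmZmYiJqpmIiaq8zLl1Q0RWZmVVZmd3iJmpmIiKq6mYmqvMy6hkRFZmZlVmZmZneJmZiIiLu7qZq7zMupdURWZlVVVWZmZmd4mYiIiLu7qru8zLqYZUVVVURERVVVVWZ4iId3iKqqq7zMy6mHZVVVVDIjRFVVVmd3d3d3iJmZq8zMuph2ZVVUQyIiNERFZnd3d3d4iYiImrzLuYh2VVVUQzMzNERFZ4iId3eIiYd4mru7qYd2VVVURERERERFZ4iId3eImQ=="/>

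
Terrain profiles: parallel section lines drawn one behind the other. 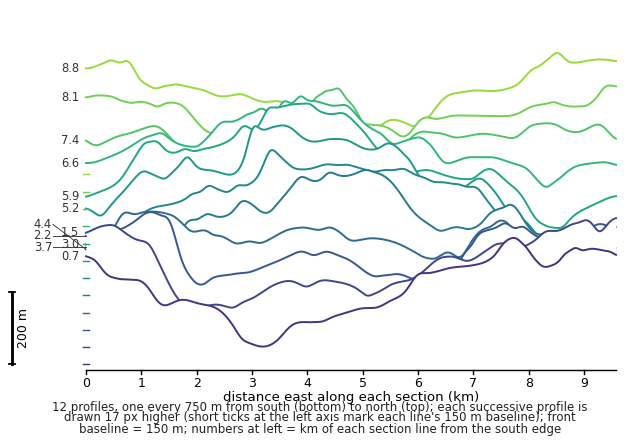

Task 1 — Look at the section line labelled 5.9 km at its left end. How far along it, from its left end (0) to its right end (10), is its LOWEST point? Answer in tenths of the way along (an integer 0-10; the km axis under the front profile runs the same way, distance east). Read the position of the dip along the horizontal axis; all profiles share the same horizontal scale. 9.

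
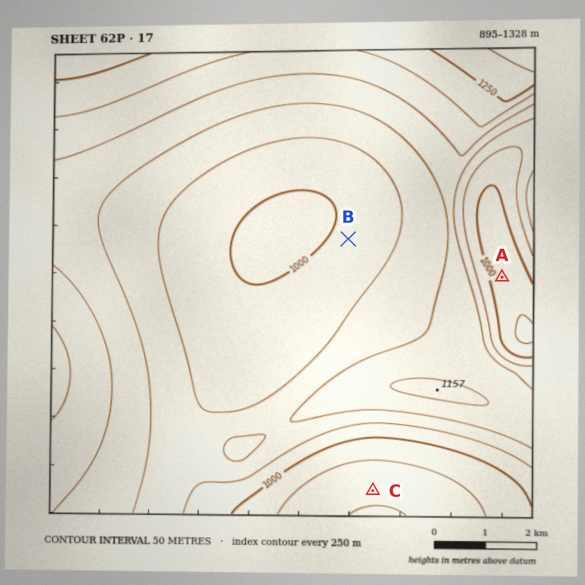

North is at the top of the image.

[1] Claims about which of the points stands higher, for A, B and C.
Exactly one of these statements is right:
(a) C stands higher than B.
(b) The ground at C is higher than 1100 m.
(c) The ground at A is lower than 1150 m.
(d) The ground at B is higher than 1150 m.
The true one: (c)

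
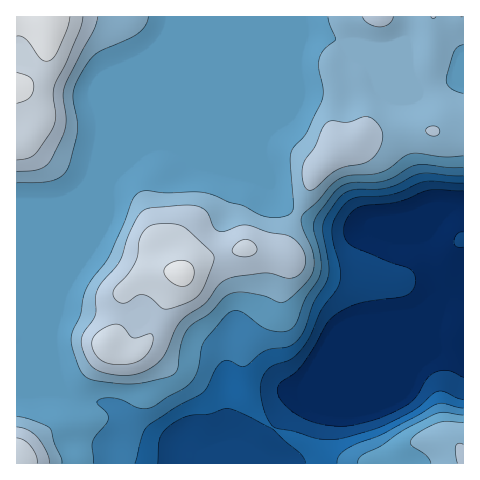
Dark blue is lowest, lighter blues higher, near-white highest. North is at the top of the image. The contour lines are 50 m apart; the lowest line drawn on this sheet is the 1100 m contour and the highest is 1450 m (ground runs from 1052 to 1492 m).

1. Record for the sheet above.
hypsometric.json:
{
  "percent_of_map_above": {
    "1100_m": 87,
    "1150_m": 79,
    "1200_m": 74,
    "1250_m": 69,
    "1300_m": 33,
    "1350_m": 16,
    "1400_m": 7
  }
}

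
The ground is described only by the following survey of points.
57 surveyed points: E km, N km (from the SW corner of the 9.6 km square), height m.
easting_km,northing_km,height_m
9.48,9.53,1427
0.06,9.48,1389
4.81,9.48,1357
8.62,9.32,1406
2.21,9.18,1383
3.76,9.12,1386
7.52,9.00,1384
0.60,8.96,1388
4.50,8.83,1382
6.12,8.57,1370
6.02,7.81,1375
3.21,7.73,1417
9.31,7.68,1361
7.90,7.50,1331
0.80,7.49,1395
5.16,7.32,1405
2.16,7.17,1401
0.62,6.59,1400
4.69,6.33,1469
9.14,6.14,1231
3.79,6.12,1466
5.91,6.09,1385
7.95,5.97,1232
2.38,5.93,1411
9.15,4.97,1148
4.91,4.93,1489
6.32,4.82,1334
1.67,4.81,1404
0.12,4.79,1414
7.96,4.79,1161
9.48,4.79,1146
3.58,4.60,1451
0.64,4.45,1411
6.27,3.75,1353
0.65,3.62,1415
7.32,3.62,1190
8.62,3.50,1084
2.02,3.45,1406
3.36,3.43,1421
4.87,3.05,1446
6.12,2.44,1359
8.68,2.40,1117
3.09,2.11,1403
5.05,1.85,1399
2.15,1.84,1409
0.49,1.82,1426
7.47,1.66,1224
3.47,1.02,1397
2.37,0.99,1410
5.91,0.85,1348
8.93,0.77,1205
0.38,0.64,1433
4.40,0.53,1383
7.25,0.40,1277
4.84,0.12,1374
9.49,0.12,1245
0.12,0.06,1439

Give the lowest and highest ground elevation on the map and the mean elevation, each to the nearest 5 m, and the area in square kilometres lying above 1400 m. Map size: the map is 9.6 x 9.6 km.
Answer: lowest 1075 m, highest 1495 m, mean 1355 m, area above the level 39.8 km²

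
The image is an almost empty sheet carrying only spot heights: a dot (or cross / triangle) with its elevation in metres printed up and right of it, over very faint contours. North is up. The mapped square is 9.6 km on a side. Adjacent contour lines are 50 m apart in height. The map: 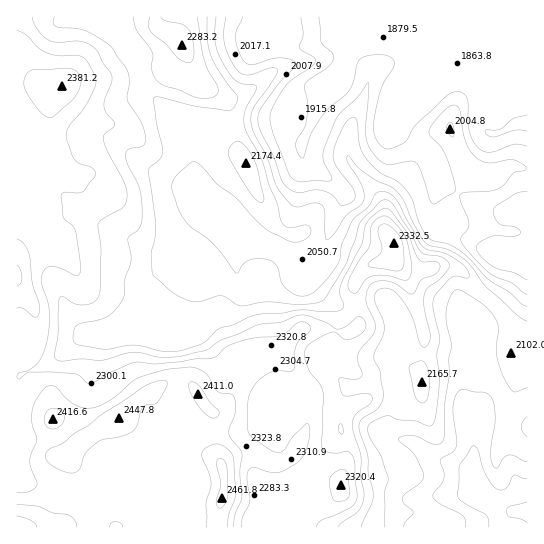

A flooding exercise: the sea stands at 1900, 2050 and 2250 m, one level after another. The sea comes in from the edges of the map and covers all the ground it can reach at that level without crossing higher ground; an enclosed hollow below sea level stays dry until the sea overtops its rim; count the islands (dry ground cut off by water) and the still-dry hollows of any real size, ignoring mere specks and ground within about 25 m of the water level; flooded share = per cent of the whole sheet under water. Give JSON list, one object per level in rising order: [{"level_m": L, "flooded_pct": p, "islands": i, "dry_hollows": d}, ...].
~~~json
[{"level_m": 1900, "flooded_pct": 9, "islands": 0, "dry_hollows": 0}, {"level_m": 2050, "flooded_pct": 30, "islands": 0, "dry_hollows": 0}, {"level_m": 2250, "flooded_pct": 66, "islands": 1, "dry_hollows": 0}]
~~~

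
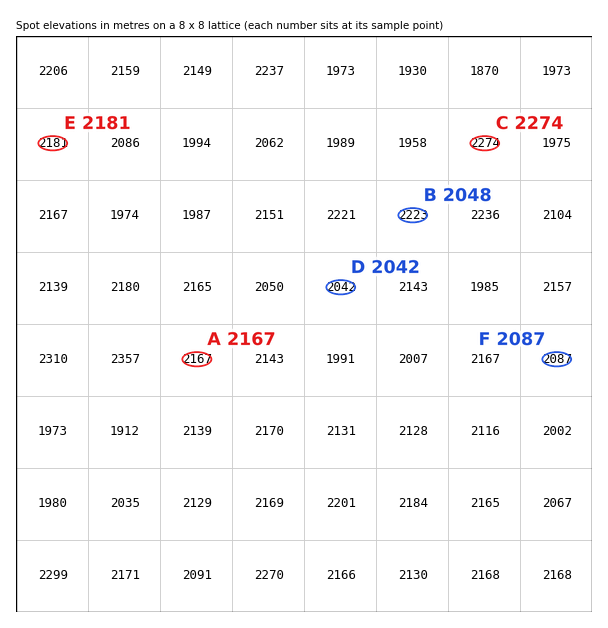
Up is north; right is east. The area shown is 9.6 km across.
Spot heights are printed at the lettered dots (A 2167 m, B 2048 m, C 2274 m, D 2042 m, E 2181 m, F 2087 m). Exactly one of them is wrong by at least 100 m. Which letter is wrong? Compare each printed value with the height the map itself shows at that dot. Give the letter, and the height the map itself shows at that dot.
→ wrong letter B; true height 2223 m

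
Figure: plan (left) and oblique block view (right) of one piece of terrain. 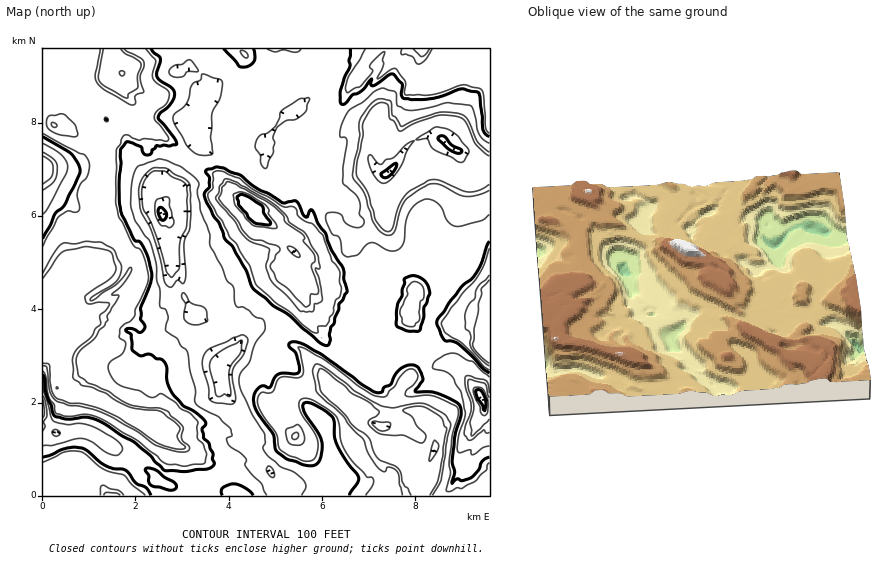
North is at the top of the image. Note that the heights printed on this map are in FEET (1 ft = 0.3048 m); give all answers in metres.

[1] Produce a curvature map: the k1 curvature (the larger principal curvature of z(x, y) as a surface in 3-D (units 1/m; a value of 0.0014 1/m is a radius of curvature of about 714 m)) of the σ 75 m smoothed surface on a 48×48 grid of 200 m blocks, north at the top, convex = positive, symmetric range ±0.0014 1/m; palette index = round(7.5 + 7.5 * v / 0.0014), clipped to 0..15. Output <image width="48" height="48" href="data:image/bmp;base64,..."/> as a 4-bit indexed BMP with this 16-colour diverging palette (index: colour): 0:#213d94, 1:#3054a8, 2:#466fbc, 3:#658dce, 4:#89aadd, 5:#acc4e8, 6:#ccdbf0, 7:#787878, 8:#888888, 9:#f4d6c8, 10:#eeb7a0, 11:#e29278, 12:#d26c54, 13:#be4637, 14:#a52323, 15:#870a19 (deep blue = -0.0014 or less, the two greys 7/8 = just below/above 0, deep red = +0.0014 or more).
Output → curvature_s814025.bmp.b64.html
<image width="48" height="48" href="data:image/bmp;base64,Qk32BAAAAAAAAHYAAAAoAAAAMAAAADAAAAABAAQAAAAAAIAEAAATCwAAEwsAABAAAAAAAAAAlD0hAKhUMAC8b0YAzo1lAN2qiQDoxKwA8NvMAHh4eACIiIgAyNb0AKC37gB4kuIAVGzSADdGvgAjI6UAGQqHAIiIiNuruHiIiIranFh1yYiJjKiLvpq8qIiIiJnKebqIiIiJ2oh1yYh3iKe7jbh4u5iIm9upeZiIeIiNiHmLuIiHqaXKitqHe92qzHmoh5urvYiceIupuoeLubzIifiJmprdybiqiKmbvIrricrN24itirmImPqrq5iau3WJeb79yYxniay7rIjYfKmamtxniYaJmIiYjsrHtoyodozeyojIv8qoet15q8mXeIib+4zayLyYeM2suHet+FiIqs6oa9/Lh4ruzNudvciIiuiOd3bMvMqavMvqmJ+prP/8qaq4l4qonqirV43pzrnO2pzqtr/u7eyImKuLiIeZzsmcq92+yayom7jbdd+b3JmZlsd8qoaNqm2aq8zph2v5eIvKZ9+rd6ppmLeNi4iel43cq/2YaYfvubybt+66eMZouaiceni72Il1v9iImIiuu5mJmvq5d7mKmoiciWeY2Yh4/piIiIiIjHZoj4isZ4vIeIjLi5dnvIiP+IiIiIh3iduZ/oeMyYq5eIy3ibyYrpibibiIiIiIiImd+YiIu3qGiLmImImriMiInYeIiHiJl53YyYiIjKnKqMh5iYiHdsh567h4iHjNuL2JqYiIi7eceMuIiIiXnKeMqciIiIjNt4upm4iIu/yMmbeIiYi6uIu66Ll4iIiup4jJq4d5tomJ2ciIiHeLiMmNy52YiId+6YeMjLiIrJiI26qoiHianKnJrIyIiIeO2YeJvdqIicuYvHiaiHnIq5yYyYyIiIiKmIeHiZ2IiIyZypdsiHunycqJyKypiIiIiIeIeqq6mayJ2oeMiIyKx5uo28eqqby4iIiIecm7y7qNu4iNicl8lnuL6bpVraariIiIiLuHiIi6q4idh8m5u8qunKyXmpl9iIiZiI6IiIjpupqLp7mruLzru5aavJmeiJuruqvKmIu6iniZupp53/x5m4W/2meuiMhni5qpmI17mWipqpmr3s3ZerrOiXisysd3d32IuI6KmZmZis3P/7aJiJqup4iqvKiaqKu5yI6Lh6p3rK3/t4iIiInrqJiKupzKrJjYyo2Llnhoia/6d4iIiIyKiryIjMl3d1mafJ2NiFip2v2JiqiId42JeljIiIiId1p7XJ2MuYi+y6l4qbmIiIyKiLepiIq6h4epm41ovd2+ybmIyYyIiIureauZibp5mXi9uI2GmIrLZcmIxHyIiIrLiImYmod5mpy7iIrKzP/IeNmI2IyIiJucmIioileorN/biJmrm9mHd8mJjavLmI1sh3j4eJqHrMqYiXiIjWtXiNmIibl5yIyZp4vMqHd6i6iJmJmJi7m5iLyIiK51qonYpkvMupmWrJiIeIeseM28h32IiXn6qojLyJjqiZrMjIiJmJvcutysZ2uYiJiLmYj7q3q/3dt3fYiIidqcm3m+t2yYiJiImIi/ush9iIvdyYiIiNi7u2lJq9qIiIeIh4iO6vjJiIiIiIiIh9md3LunqoiLqKq6mIiI+IyXuIiIiIiIh8zYqYibqIieq8y6uIh3vpmp64mYiA=="/>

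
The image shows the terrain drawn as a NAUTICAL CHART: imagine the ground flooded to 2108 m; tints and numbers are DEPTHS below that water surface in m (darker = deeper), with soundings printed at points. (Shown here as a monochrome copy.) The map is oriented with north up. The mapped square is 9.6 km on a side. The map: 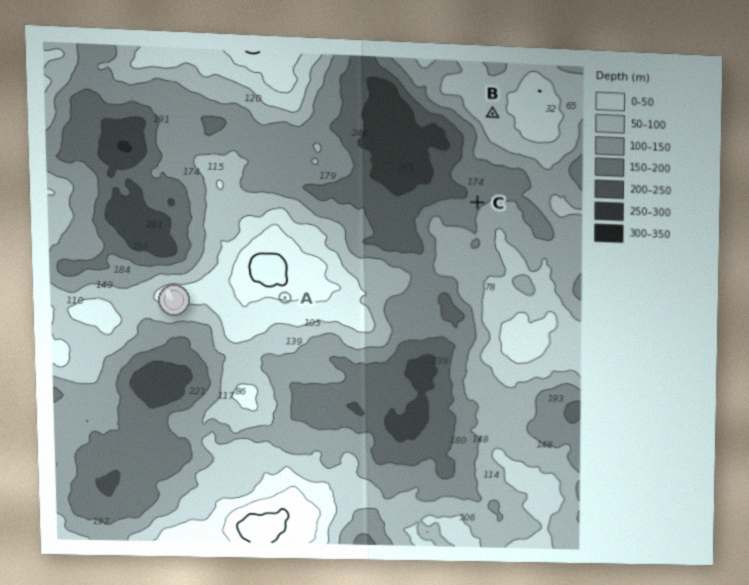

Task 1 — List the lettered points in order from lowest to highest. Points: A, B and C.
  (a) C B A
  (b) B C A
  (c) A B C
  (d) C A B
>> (a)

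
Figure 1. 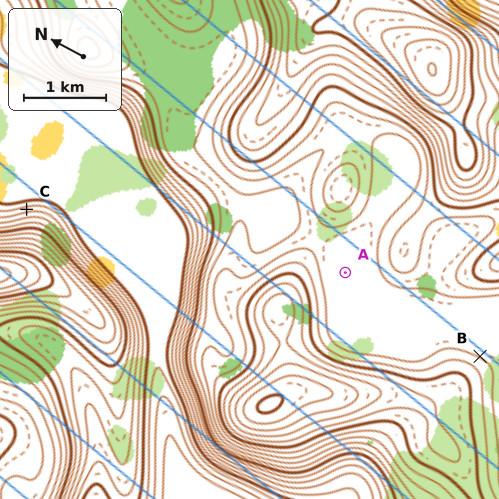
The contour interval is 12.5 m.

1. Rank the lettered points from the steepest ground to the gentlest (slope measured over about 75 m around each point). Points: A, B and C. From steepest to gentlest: C B A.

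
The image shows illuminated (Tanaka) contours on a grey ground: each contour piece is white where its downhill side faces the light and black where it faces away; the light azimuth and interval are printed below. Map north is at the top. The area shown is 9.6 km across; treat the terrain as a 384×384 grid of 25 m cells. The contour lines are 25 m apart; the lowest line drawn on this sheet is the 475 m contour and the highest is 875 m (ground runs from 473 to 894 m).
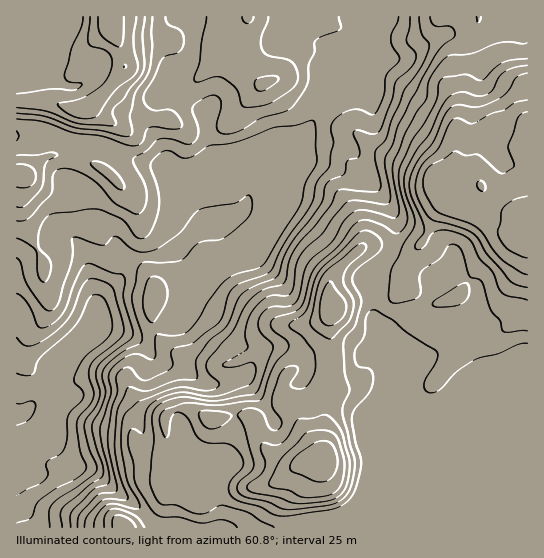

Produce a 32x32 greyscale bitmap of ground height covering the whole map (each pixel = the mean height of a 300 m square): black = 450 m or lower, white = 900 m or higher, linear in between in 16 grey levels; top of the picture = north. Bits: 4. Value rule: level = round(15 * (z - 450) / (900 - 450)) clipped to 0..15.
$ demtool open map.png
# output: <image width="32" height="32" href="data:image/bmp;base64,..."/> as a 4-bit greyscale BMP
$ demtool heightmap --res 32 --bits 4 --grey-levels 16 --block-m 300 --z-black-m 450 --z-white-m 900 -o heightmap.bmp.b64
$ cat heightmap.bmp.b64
<image width="32" height="32" href="data:image/bmp;base64,Qk12AgAAAAAAAHYAAAAoAAAAIAAAACAAAAABAAQAAAAAAAACAAATCwAAEwsAABAAAAAAAAAAAAAAABEREQAiIiIAMzMzAERERABVVVUAZmZmAHd3dwCIiIgAmZmZAKqqqgC7u7sAzMzMAN3d3QDu7u4A////ACNFeJmIiYiZqpmZmZmZmZkjRWd3mZqZq7y7qZmZmZmZIiNFaJmaqszN3cqZmZmZmRIiNHiZmZq83e7KmZmZmZkRIjV5mpmavM3uypmZmZmZERI1eZqqqrvM3cqZmZmZmRESRXiaq7u7vMy5mZmZmZkREjV4mqqqu7u7upmZmZmZERIkZ3iIiJq7u7qpmqmZmSESJGZmZ4iJu7u6qZqqmZkiESNVVmeIiau7uqmZqqqpMiESNFVmeImqu7qZmqq6qjMyESRVVWeJq8zKqquqq7s0QyE0VVVXiarN26q7uqu7REMiNFVFVniJvcuru7u7zEVUMzRVRFVmeazKq7u7u81FVDREREREVWiry6u7u7zeVVREREREREVnmby7vLvN7lVEREVUREREVomrurzM3u9lVVVWVUREREV4mpms3e7vdmVVZlVERERFZ4iJve7u7odlZnZVRERERVd3eb3u7u6HZmdmVVRERERWd3m97u7dZ3ZmZlVVVERFVmeJrN3d3mZmd3dmZmZVVVZneJvN3d53iZmHd2ZmZlVVZmeavM3dmZmph3ZmZndmVVZniby8zYiImZh2Zmd3dlVVVomru7yIiJmpdmd3d3dlVVZ4qqq7iIiZqXd3d3d2ZVVWZ5mZqoiImqmHd3d3ZmZWVneJmZmIiJqph3d3d2ZmZlZ4iZmZ"/>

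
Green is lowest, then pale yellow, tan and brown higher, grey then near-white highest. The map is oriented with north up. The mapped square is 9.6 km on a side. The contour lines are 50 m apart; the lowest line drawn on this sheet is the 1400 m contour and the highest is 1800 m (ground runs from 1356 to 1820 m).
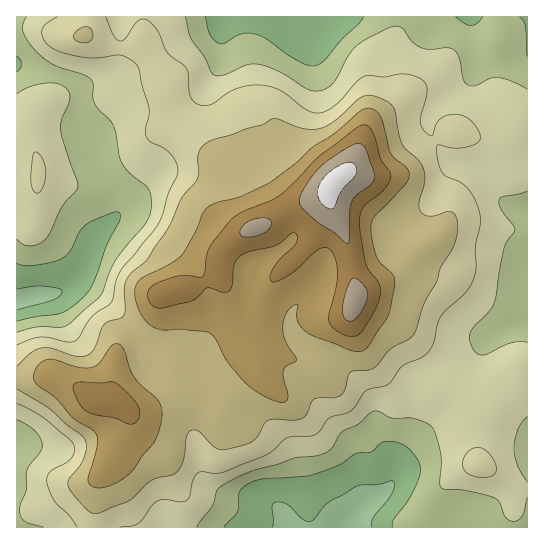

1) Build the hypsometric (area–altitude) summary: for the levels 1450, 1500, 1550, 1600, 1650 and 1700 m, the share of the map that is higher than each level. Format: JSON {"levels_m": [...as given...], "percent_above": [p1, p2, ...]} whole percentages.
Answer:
{"levels_m": [1450, 1500, 1550, 1600, 1650, 1700], "percent_above": [92, 76, 51, 36, 19, 7]}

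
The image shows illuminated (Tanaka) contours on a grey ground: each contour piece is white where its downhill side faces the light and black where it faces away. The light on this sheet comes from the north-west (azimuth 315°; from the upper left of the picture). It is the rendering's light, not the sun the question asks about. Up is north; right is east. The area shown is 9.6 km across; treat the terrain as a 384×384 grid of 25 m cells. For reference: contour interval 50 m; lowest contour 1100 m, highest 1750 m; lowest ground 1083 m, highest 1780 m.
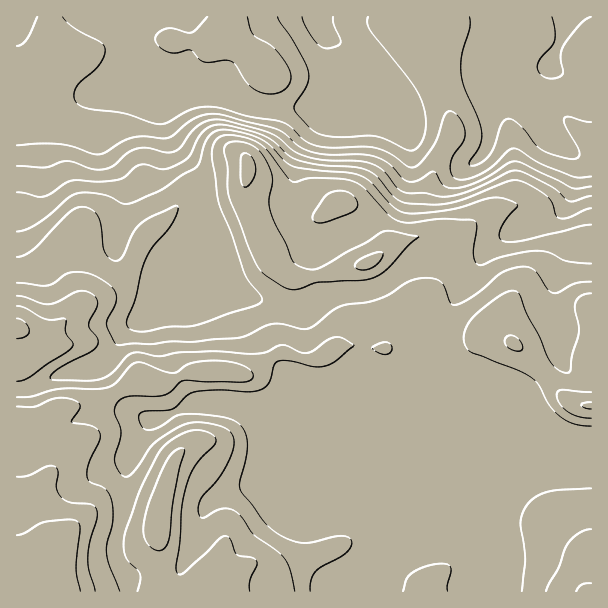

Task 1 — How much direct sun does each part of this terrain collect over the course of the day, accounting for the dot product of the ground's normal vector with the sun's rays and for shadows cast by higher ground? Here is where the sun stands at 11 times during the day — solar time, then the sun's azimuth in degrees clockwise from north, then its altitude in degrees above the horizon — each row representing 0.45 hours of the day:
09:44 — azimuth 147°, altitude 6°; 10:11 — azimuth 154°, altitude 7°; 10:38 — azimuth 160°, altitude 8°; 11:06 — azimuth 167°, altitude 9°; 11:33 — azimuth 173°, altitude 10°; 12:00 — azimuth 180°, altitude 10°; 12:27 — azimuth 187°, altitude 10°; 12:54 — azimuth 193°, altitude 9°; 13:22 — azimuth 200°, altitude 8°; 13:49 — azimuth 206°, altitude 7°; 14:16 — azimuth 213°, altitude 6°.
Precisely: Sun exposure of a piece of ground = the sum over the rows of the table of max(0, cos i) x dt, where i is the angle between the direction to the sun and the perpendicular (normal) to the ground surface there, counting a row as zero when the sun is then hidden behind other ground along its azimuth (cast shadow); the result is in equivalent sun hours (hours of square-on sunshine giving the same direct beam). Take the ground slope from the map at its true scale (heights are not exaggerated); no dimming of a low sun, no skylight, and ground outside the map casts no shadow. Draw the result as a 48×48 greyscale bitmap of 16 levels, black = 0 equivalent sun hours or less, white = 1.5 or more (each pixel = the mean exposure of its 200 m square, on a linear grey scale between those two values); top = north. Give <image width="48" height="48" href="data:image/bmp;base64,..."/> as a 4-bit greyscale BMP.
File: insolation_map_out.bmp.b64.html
<image width="48" height="48" href="data:image/bmp;base64,Qk32BAAAAAAAAHYAAAAoAAAAMAAAADAAAAABAAQAAAAAAIAEAAATCwAAEwsAABAAAAAAAAAAAAAAABEREQAiIiIAMzMzAERERABVVVUAZmZmAHd3dwCIiIgAmZmZAKqqqgC7u7sAzMzMAN3d3QDu7u4A////AHd3dVVnZmVXZWd2Znh3d3dmZ3d3d2ZVVXd4dUV3h3VGdVmYZpy4dmVERoh3d2VVVXeJh2Z5q6czZkVmRYvtlkMhE1d3d3ZlVXd4iId4vclCRlIREkWLqHZUIjV3d3d2RFZmaah3m6hkNEMRERETZ3d3dkRneIdlQzRCNql1Z4dlMjMiIiIRNXd3d3VFZ4iGVEMxAWdlVXh2QiIzRWZmZ3d3d3dTRVeIdWQyECRURHmIYyJFZnd3d3iql3d2RDIjRGZmUhJERGmpl1RWd3d3d4q6mHd3dSAAAUVnhkMzM1m6qpd3d3d3eJmHZnd3d1MQEhJFeYVDI0i7qph3d3d3d3ZDR3d3d3d2ZjISWal0MiWtyph3d3d3d2VFd3d3d3d3d4ZDRoqGMAA3h2Znd3d3d2Znd3d3d3d3iLl2Q0VlMQAAASRnd3d3d3Znd4mYd3eL/2iqhlREVBAAABR3d3d3d3Z3eKvLl3fP/wE1ZnibzIMAAUiYd3d3d3d3eaiImHrvuQAAABOf/+uHnP/7h3d3d3d3moVEZ6ujALQAAAAop2r////Kq8uoiId3h2Z3i9xQAb6jAAABEANVVTNJzd3bu8uHVFis7+oxSFfP+mEAAAAAAAA3mHirzMuXdXm9/rY0aLl3m7YQAAAAAAAkQyNXd2aId4mqqGRFVahmUyIQAAAAAAERARJGZlV5d2Z2VDRWZjIUiYZBAAAAAAEQARI1Z4iKp1RVQzRniQAAN6uVISEQABESREIQETerqEIjRVVnhwAAAUZ4dURDNERpzadBAAFGZkIRNWVEMQABEBE3h2VWd3nNzN7tyTEAJFMRE0QxAAEjIRE2iHd3d4vcdVeu//cQA2UxEBMyACI0QyNGiHd3d4vKYzIjSN6VRFYxAAI0MiI1ZmVWiZd3d6yWVndBADrdqGdSAAAkVhIkd3ZVeah3eKpjR4h1MAFIqXeGIAABIxESV3ZURomHerhEV6u5dSAAE0V4dCIAADIRE0RCEliHi7dVVWerpyAAAAE2iqhAAEMhABIyISWHi6h3VVVnUgAAAAABRVQwAEMhAAATMhJXiJmYZUMREAAAAAAAARAAABERAAADMgAVh3mGMQAAAAAAAAAAAAAAAAESAAACEQAEiHdCAAAAAAAAAAAAAAAAABERAAAAAAAVeFIQAAAAAAAAAAAAAAAAAhAAAAAAAAAiIQAAAAAAAAAAABAAAAABNCEREAEQAAAAAAAAAAAAAAAAAiEAAAAUVVVURUMhAAAAAAAAAAAAAAAAIzIAAAFFQ2ZnZlQiIREAAAAAAAAAAAATRDIQASIjM3iIdmVDNEMQAAABEAAAARJGZUMiI0MiNIiIiYdmZWZTAAAkMgAAEjVndlVVVVVDVoiIiZmGeId2QhEzMxABI1eId3dmZmZmd2d3eIiZmYdmZTIiMyIjRXiHd3iHd3d3d1Z2ZmaIiHZlZ2MiMzNFeJl3d4iIiIiGZlZmVUVmZlVVV3UiM0RomZdmZ4iZmZiGVmZmVVVVVVVVZmZURFVndmZmZmd3d3dmZg=="/>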